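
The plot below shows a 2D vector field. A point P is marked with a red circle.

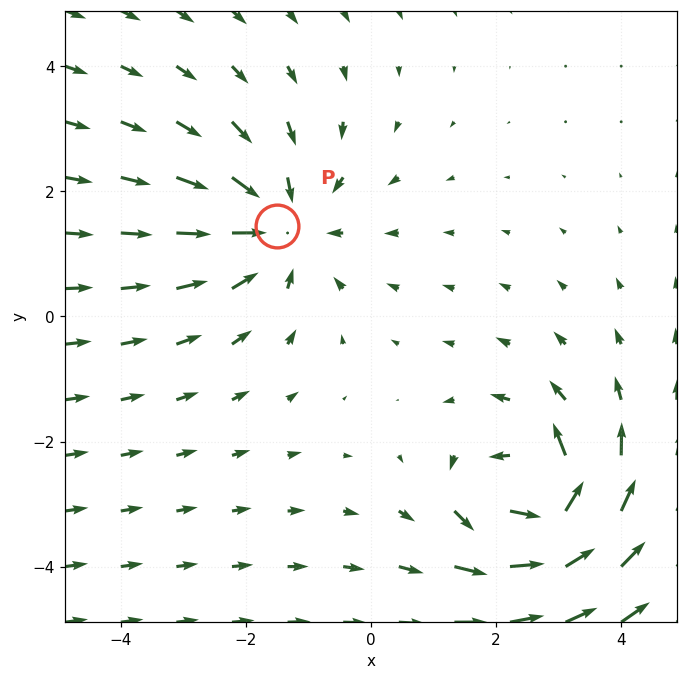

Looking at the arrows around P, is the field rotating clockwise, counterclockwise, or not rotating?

not rotating

Near P at (-1.5, 1.4) the arrows show no circulation. The curl there is ≈0.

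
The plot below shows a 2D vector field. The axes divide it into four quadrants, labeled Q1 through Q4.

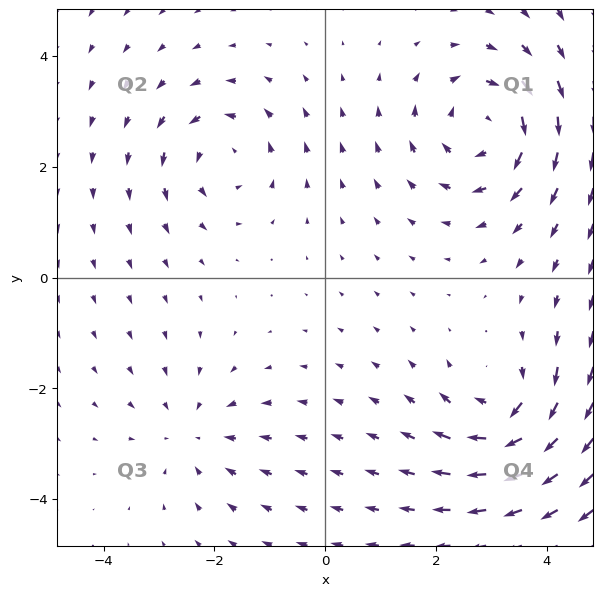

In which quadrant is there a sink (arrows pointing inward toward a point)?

The sink sits at approximately (-2.4, -2.8), which lies in quadrant Q3. The divergence there is about -2, negative as expected for a sink.

Q3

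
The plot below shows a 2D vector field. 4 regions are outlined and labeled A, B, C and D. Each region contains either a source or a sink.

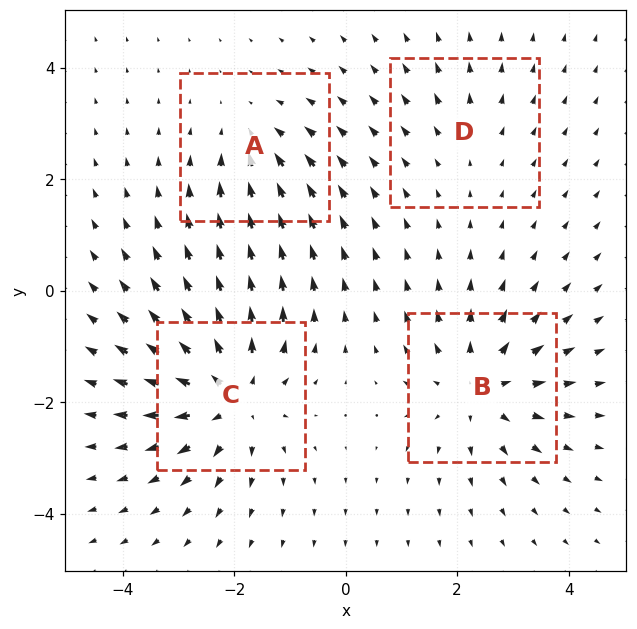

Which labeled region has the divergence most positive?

Divergence at each region's feature centre — A: about -3, B: about +5, C: about +6, D: about +2. Region C is most positive.

C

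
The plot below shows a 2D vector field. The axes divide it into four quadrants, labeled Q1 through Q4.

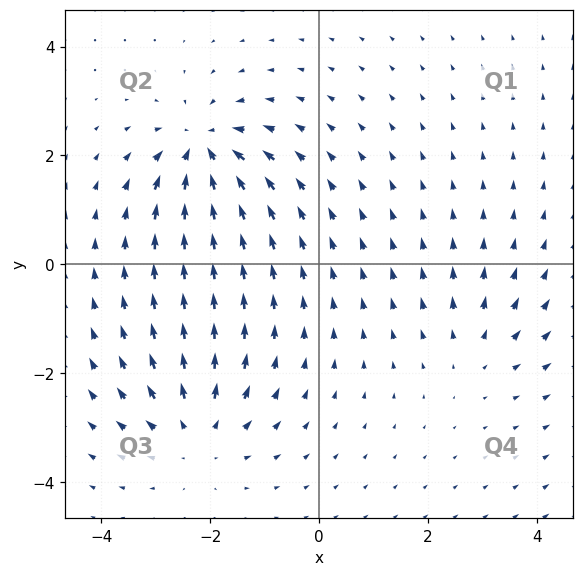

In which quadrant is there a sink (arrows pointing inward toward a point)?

The sink sits at approximately (-2.1, 2.1), which lies in quadrant Q2. The divergence there is about -7, negative as expected for a sink.

Q2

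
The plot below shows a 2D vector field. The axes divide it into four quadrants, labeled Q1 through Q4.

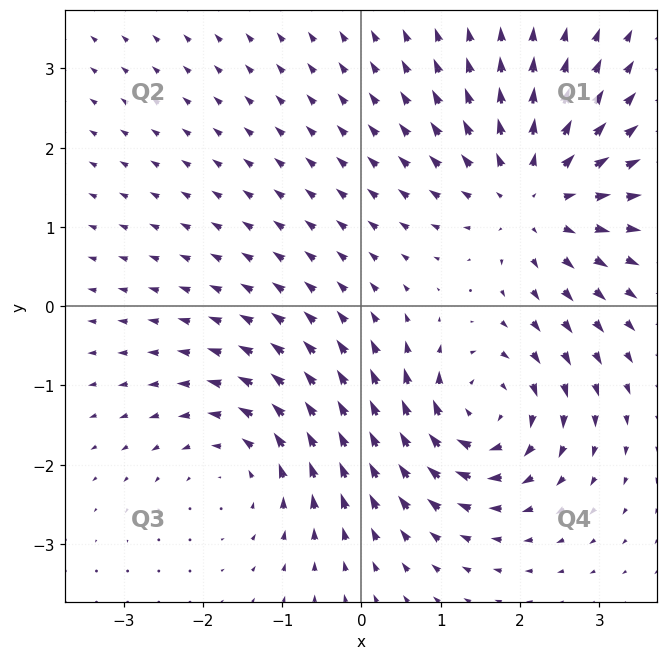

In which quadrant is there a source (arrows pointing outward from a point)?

The source sits at approximately (2.2, 1.4), which lies in quadrant Q1. The divergence there is about +4, positive as expected for a source.

Q1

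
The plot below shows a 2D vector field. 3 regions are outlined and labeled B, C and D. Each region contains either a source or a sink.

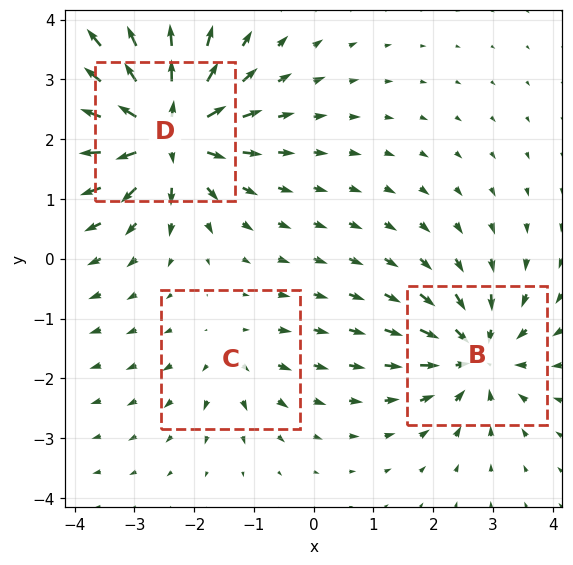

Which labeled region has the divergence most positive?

D

Divergence at each region's feature centre — B: about -4, C: about +2, D: about +7. Region D is most positive.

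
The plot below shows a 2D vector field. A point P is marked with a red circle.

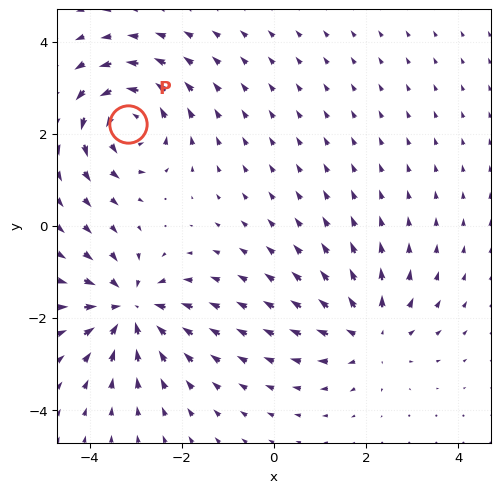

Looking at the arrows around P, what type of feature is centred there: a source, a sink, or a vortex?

At P (-3.2, 2.2) the arrows circulate counterclockwise. Divergence ≈0, curl about +5 — near-zero divergence with nonzero curl is a vortex.

vortex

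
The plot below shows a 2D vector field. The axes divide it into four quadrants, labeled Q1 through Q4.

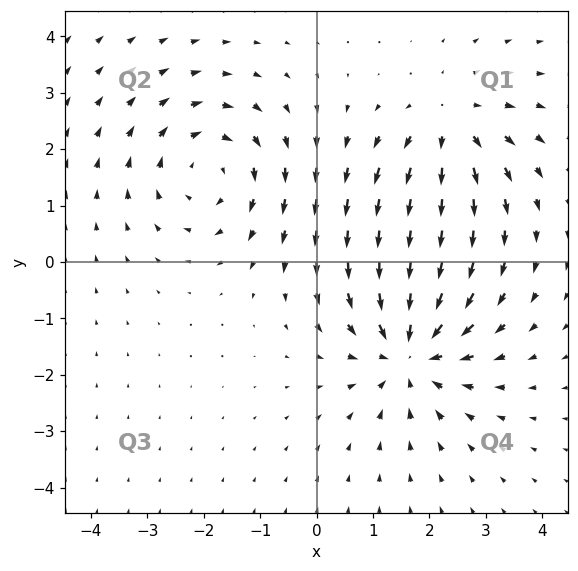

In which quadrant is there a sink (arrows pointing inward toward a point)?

The sink sits at approximately (1.7, -1.6), which lies in quadrant Q4. The divergence there is about -4, negative as expected for a sink.

Q4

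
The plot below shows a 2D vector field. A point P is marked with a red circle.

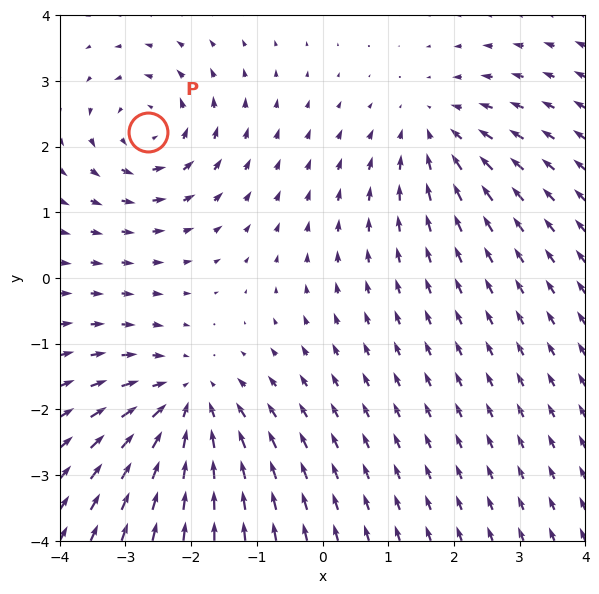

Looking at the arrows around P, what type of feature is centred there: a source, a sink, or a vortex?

At P (-2.6, 2.2) the arrows circulate counterclockwise. Divergence ≈0, curl about +4 — near-zero divergence with nonzero curl is a vortex.

vortex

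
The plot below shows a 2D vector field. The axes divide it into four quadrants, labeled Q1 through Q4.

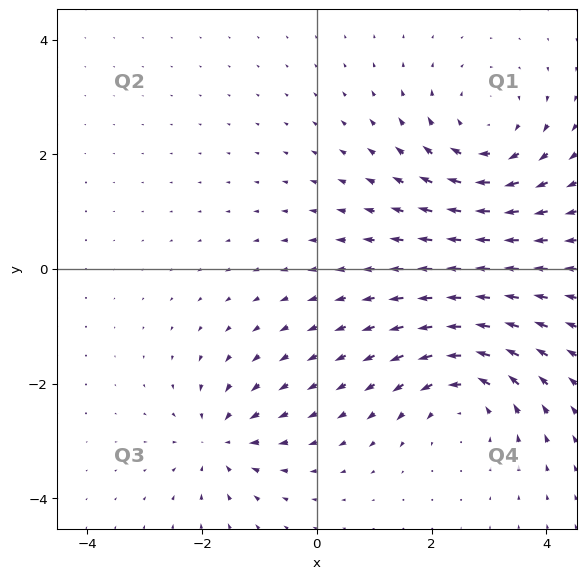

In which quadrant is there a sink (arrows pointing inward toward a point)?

Q3

The sink sits at approximately (-1.7, -3.0), which lies in quadrant Q3. The divergence there is about -4, negative as expected for a sink.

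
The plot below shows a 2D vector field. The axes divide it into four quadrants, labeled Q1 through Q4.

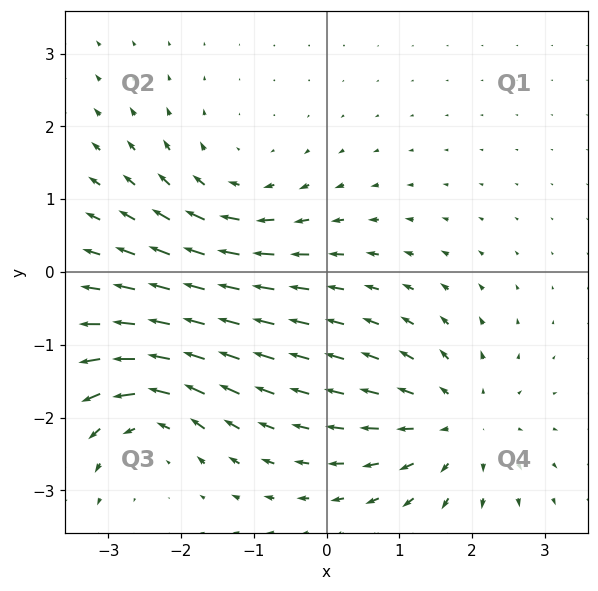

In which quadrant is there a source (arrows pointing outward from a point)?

Q4

The source sits at approximately (1.8, -2.1), which lies in quadrant Q4. The divergence there is about +4, positive as expected for a source.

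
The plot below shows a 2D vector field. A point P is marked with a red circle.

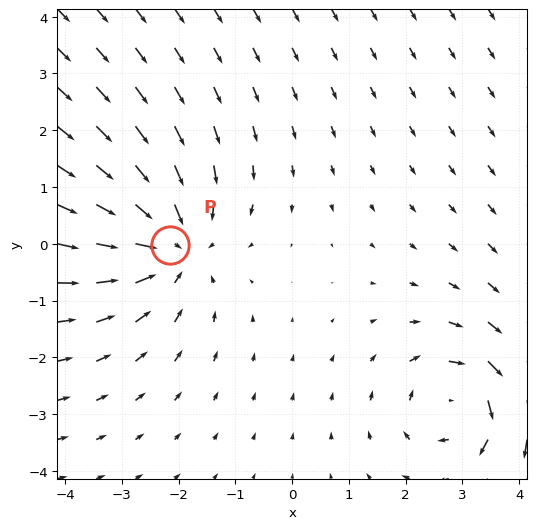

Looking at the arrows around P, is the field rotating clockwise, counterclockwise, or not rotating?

not rotating

Near P at (-2.1, -0.0) the arrows show no circulation. The curl there is ≈0.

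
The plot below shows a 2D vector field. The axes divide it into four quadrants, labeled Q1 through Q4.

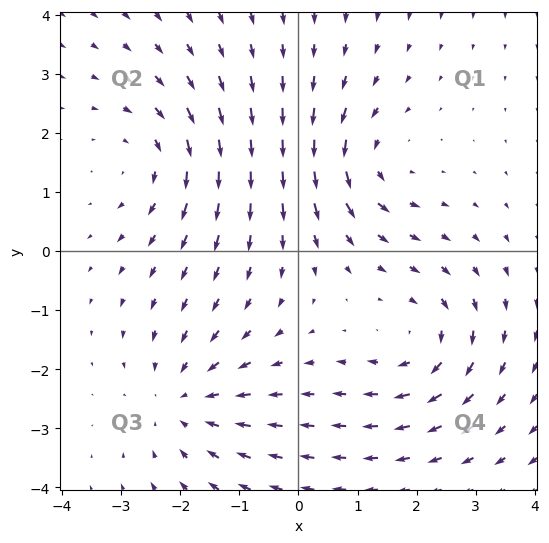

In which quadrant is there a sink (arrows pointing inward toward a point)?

Q3

The sink sits at approximately (-1.9, -2.5), which lies in quadrant Q3. The divergence there is about -3, negative as expected for a sink.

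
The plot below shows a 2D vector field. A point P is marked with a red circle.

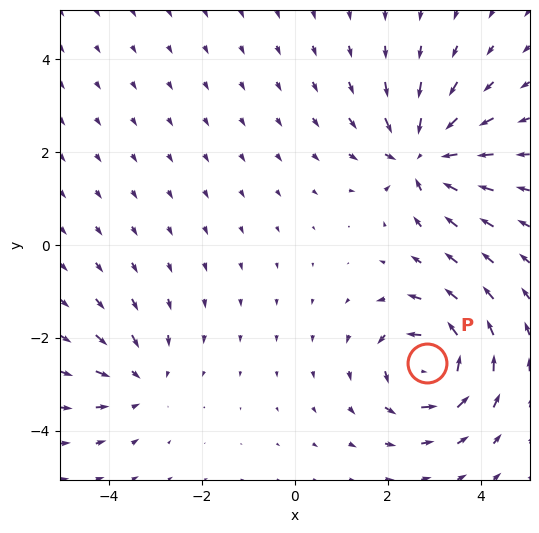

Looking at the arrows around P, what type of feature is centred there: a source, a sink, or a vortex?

vortex

At P (2.9, -2.6) the arrows circulate counterclockwise. Divergence ≈0, curl about +6 — near-zero divergence with nonzero curl is a vortex.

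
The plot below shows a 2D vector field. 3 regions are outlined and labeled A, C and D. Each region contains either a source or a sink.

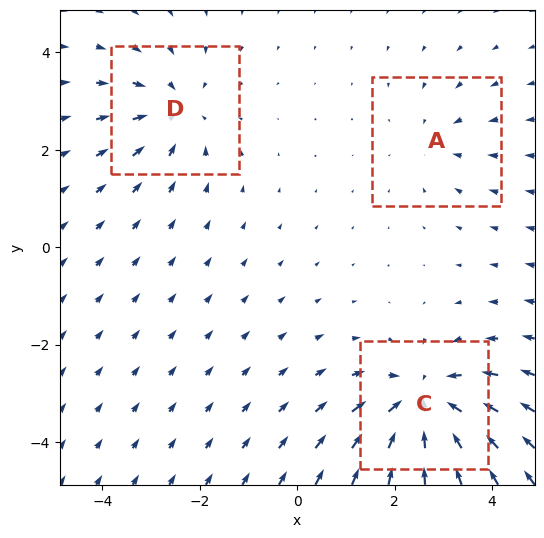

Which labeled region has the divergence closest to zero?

A

Divergence at each region's feature centre — A: about -2, C: about -5, D: about -3. Region A is closest to zero.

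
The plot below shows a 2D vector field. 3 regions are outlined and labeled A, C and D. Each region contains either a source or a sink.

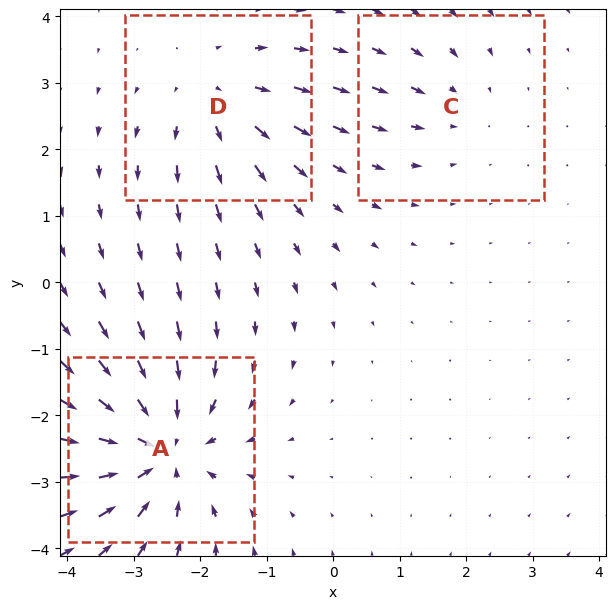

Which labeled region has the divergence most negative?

Divergence at each region's feature centre — A: about -5, C: about -2, D: about +3. Region A is most negative.

A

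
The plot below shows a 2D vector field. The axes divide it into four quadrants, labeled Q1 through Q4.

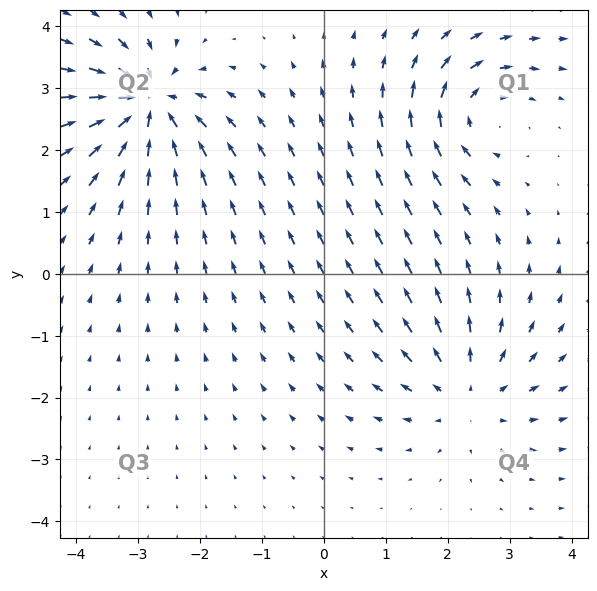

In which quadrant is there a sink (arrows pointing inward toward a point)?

Q2

The sink sits at approximately (-2.9, 2.7), which lies in quadrant Q2. The divergence there is about -6, negative as expected for a sink.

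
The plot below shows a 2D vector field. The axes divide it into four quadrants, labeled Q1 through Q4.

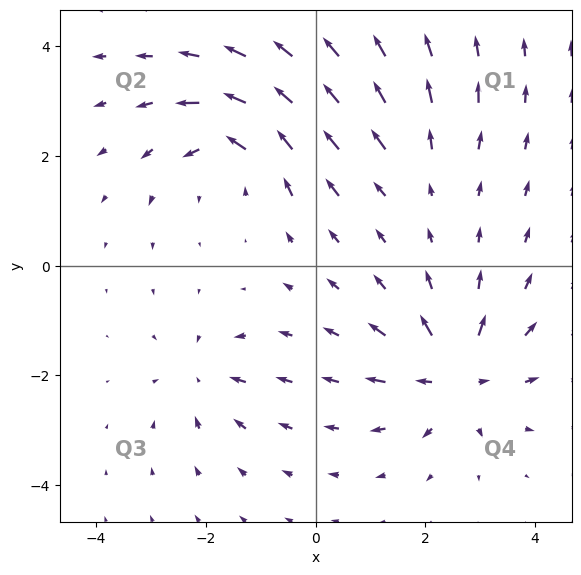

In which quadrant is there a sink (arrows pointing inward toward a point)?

Q3

The sink sits at approximately (-2.0, -2.0), which lies in quadrant Q3. The divergence there is about -4, negative as expected for a sink.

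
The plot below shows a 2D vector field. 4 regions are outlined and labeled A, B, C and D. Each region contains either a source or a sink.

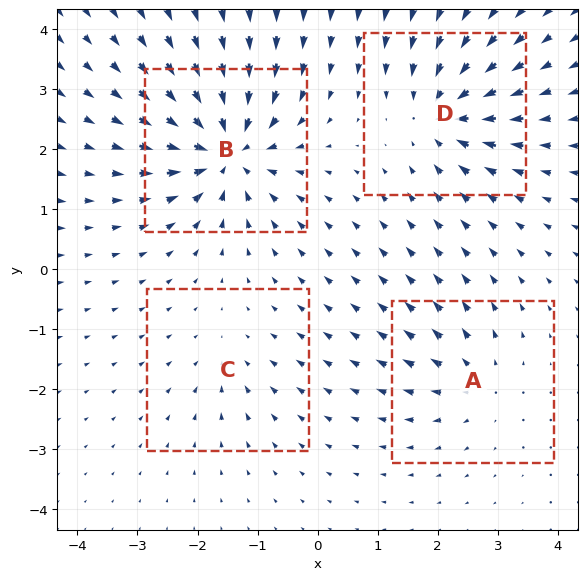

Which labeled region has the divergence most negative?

B

Divergence at each region's feature centre — A: about +4, B: about -8, C: about -3, D: about -6. Region B is most negative.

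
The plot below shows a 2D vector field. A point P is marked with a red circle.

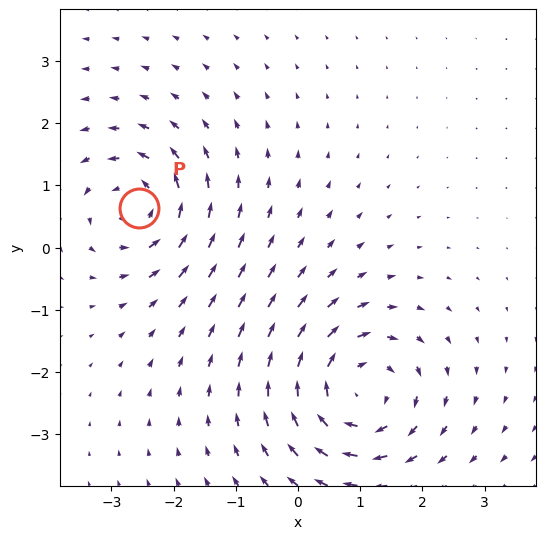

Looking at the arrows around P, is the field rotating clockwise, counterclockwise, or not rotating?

counterclockwise

Near P at (-2.6, 0.6) the arrows circulate counterclockwise. The curl (z-component) there is about +5; positive curl means counterclockwise rotation.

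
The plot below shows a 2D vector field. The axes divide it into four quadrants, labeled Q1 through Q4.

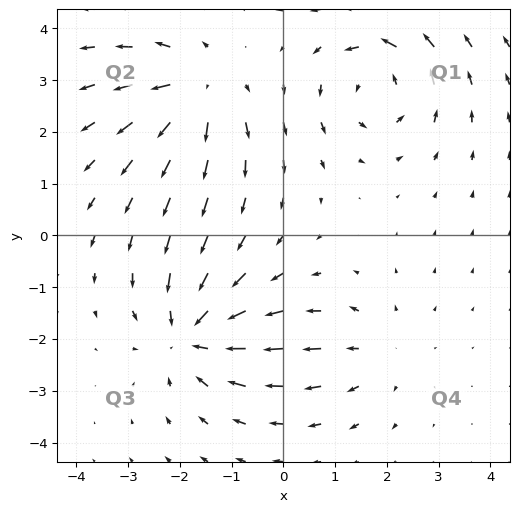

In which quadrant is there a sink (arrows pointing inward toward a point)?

Q3

The sink sits at approximately (-1.8, -1.9), which lies in quadrant Q3. The divergence there is about -5, negative as expected for a sink.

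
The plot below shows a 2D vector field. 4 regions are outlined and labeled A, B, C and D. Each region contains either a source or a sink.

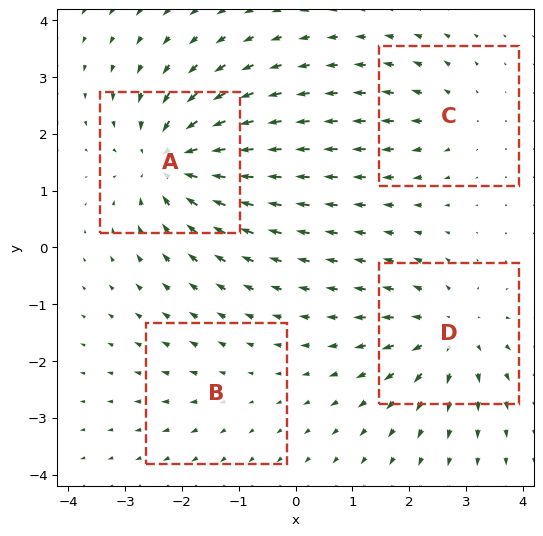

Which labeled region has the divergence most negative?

A

Divergence at each region's feature centre — A: about -7, B: about +2, C: about +3, D: about +6. Region A is most negative.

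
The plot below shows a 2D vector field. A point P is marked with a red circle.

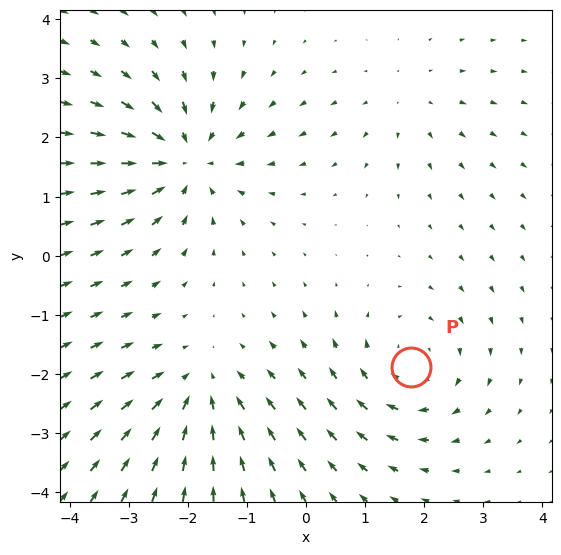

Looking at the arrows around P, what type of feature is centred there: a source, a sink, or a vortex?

At P (1.8, -1.9) the arrows circulate clockwise. Divergence ≈0, curl about -4 — near-zero divergence with nonzero curl is a vortex.

vortex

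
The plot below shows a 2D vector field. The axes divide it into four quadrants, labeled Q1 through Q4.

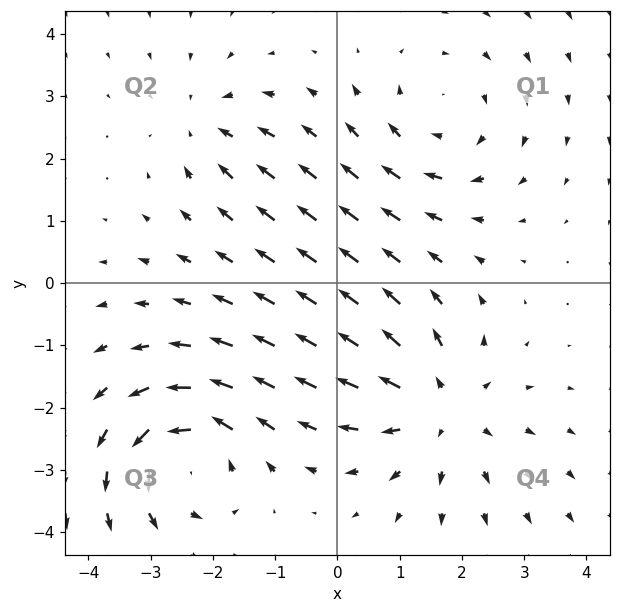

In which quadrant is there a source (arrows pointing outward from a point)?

The source sits at approximately (1.6, -2.0), which lies in quadrant Q4. The divergence there is about +4, positive as expected for a source.

Q4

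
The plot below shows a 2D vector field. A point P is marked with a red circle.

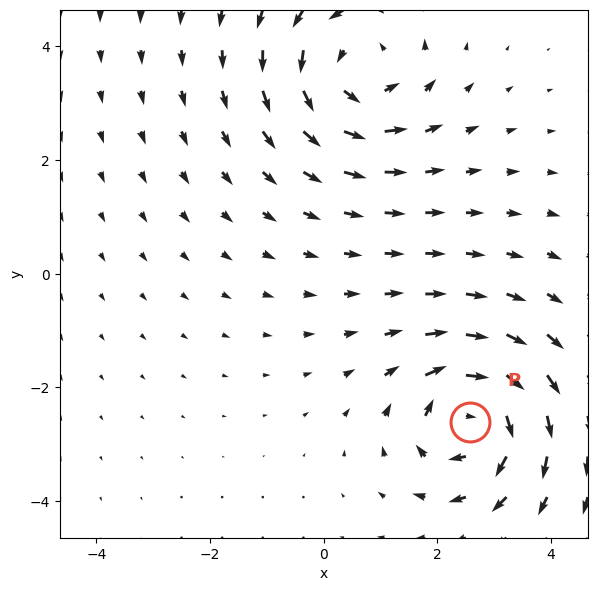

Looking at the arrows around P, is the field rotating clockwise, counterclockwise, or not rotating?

clockwise

Near P at (2.6, -2.6) the arrows circulate clockwise. The curl (z-component) there is about -6; negative curl means clockwise rotation.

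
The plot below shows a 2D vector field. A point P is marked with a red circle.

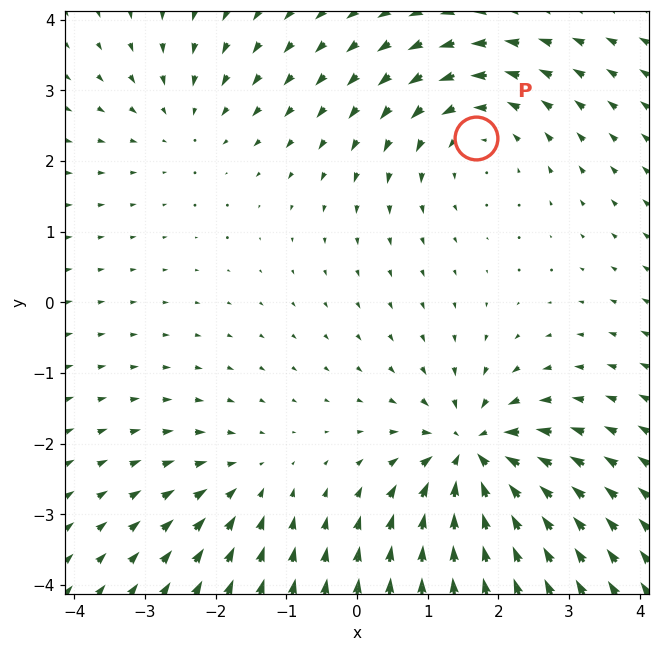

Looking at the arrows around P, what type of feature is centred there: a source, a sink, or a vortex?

vortex

At P (1.7, 2.3) the arrows circulate counterclockwise. Divergence ≈0, curl about +4 — near-zero divergence with nonzero curl is a vortex.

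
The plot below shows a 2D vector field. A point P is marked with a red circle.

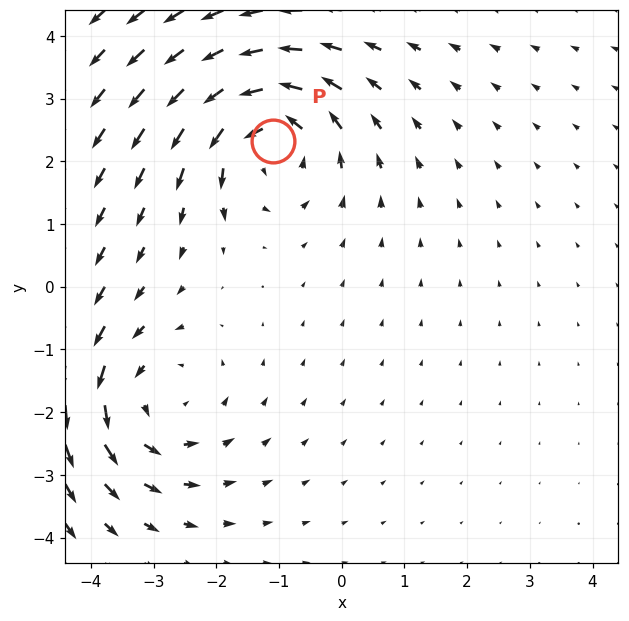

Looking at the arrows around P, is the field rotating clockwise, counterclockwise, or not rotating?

Near P at (-1.1, 2.3) the arrows circulate counterclockwise. The curl (z-component) there is about +6; positive curl means counterclockwise rotation.

counterclockwise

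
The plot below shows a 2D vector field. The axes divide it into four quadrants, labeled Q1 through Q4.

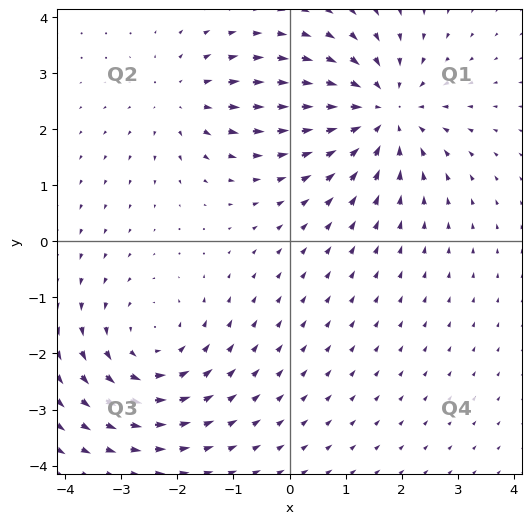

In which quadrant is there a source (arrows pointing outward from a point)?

Q2

The source sits at approximately (-1.9, 2.5), which lies in quadrant Q2. The divergence there is about +3, positive as expected for a source.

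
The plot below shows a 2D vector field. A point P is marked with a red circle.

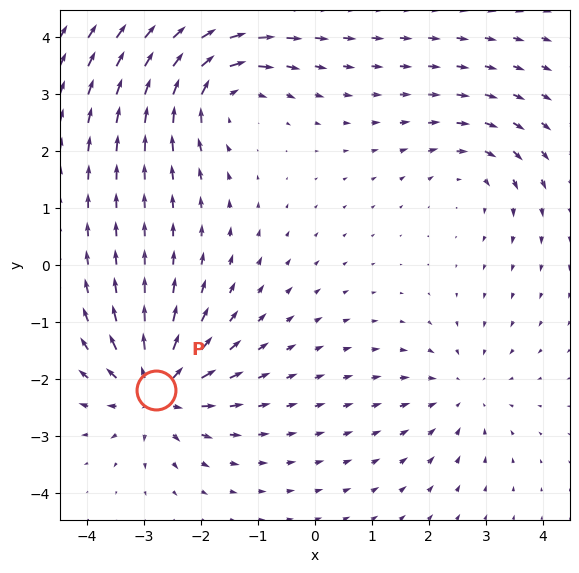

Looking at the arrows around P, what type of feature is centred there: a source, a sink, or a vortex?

source

At P (-2.8, -2.2) the arrows spread outward. Divergence about +7, curl ≈0 — positive divergence with near-zero curl is a source.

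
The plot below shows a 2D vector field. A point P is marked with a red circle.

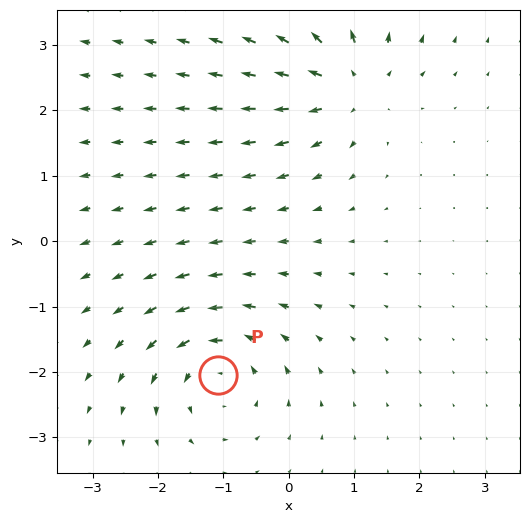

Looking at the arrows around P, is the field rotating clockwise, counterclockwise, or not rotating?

counterclockwise

Near P at (-1.1, -2.1) the arrows circulate counterclockwise. The curl (z-component) there is about +5; positive curl means counterclockwise rotation.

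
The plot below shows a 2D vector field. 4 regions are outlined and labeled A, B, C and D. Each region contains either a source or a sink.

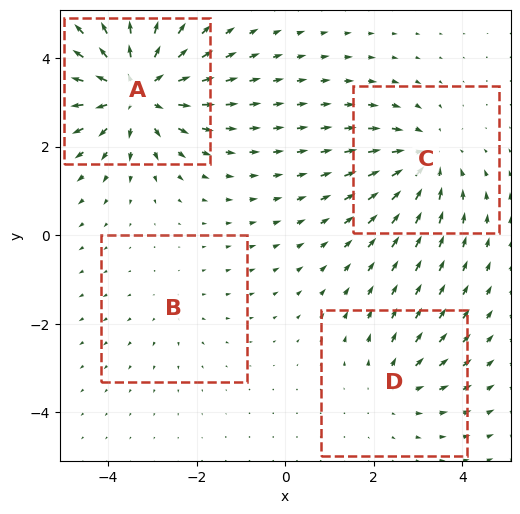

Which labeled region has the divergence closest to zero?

B

Divergence at each region's feature centre — A: about +6, B: about +2, C: about -4, D: about +3. Region B is closest to zero.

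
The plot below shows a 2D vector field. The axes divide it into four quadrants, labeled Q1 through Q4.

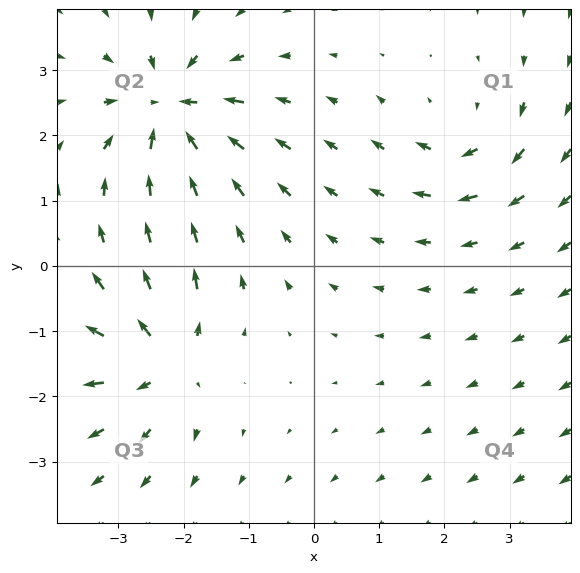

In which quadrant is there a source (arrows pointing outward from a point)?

The source sits at approximately (-2.3, -1.5), which lies in quadrant Q3. The divergence there is about +5, positive as expected for a source.

Q3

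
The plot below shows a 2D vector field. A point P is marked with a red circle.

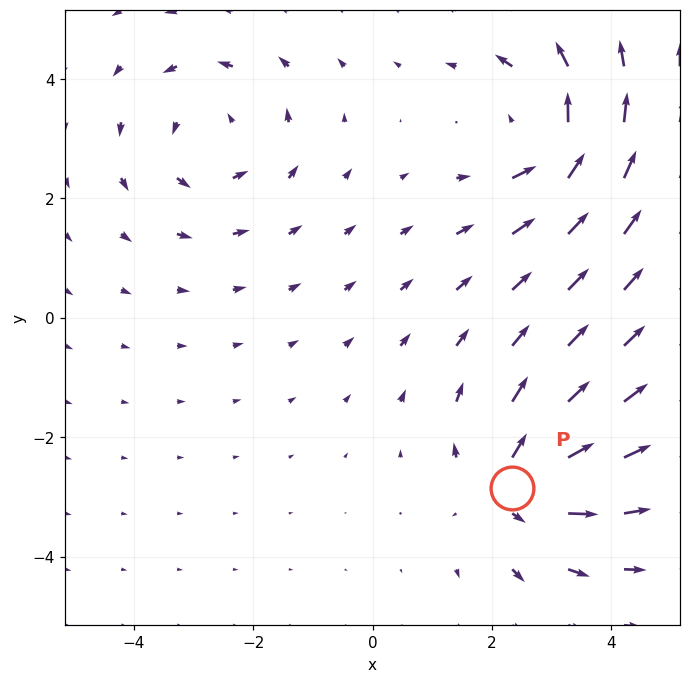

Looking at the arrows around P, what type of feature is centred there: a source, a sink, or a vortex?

source

At P (2.3, -2.9) the arrows spread outward. Divergence about +5, curl ≈0 — positive divergence with near-zero curl is a source.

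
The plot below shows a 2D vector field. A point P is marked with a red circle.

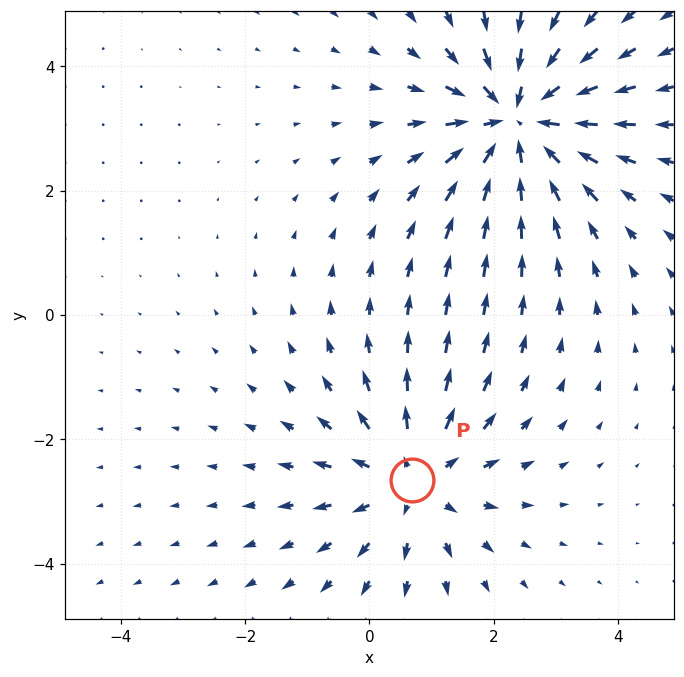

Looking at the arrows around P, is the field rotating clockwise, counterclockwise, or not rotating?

Near P at (0.7, -2.6) the arrows show no circulation. The curl there is ≈0.

not rotating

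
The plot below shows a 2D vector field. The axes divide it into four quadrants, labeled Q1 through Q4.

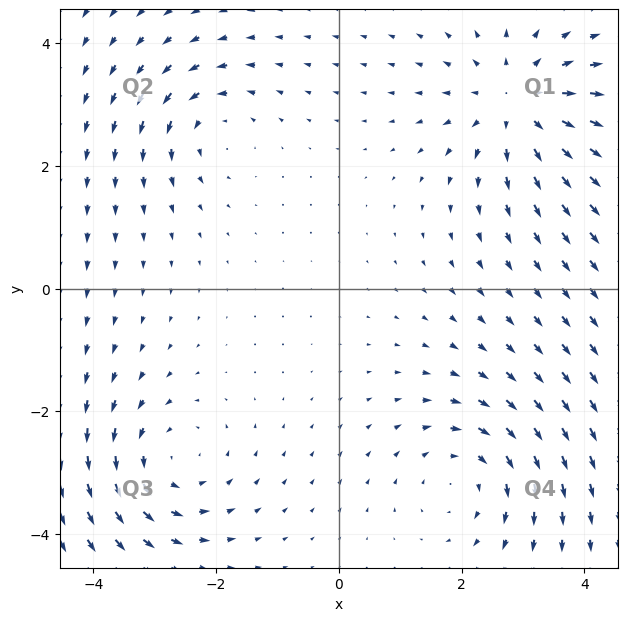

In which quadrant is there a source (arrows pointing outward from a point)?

The source sits at approximately (2.9, 3.0), which lies in quadrant Q1. The divergence there is about +4, positive as expected for a source.

Q1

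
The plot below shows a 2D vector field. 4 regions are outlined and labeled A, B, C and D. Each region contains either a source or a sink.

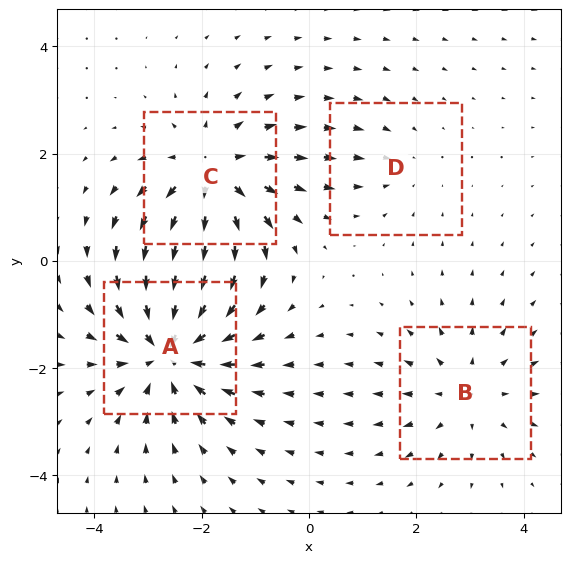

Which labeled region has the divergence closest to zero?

Divergence at each region's feature centre — A: about -6, B: about +3, C: about +5, D: about -2. Region D is closest to zero.

D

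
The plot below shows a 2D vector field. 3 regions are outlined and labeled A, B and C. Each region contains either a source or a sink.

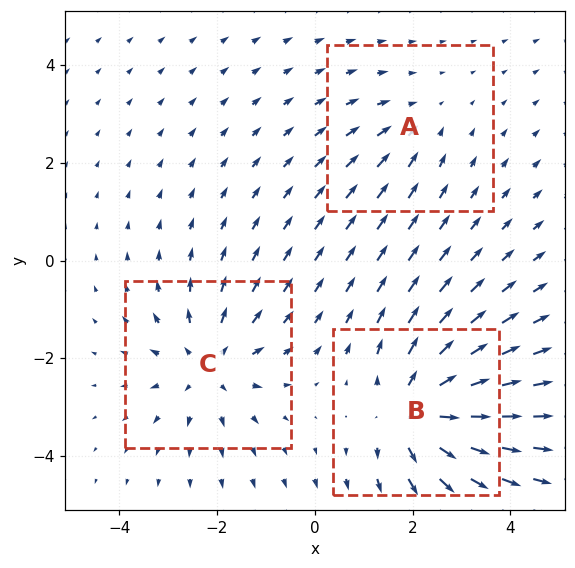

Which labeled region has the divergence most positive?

B

Divergence at each region's feature centre — A: about -2, B: about +4, C: about +3. Region B is most positive.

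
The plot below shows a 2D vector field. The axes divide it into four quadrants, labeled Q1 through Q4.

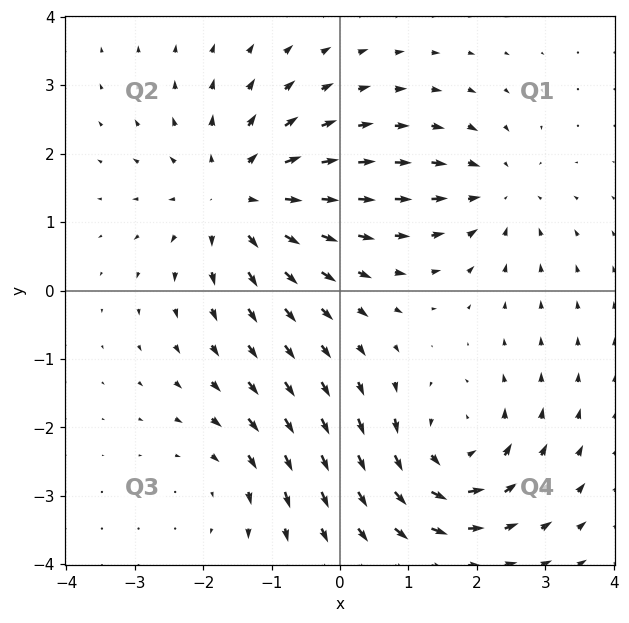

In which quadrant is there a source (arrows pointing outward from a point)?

The source sits at approximately (-1.5, 1.4), which lies in quadrant Q2. The divergence there is about +4, positive as expected for a source.

Q2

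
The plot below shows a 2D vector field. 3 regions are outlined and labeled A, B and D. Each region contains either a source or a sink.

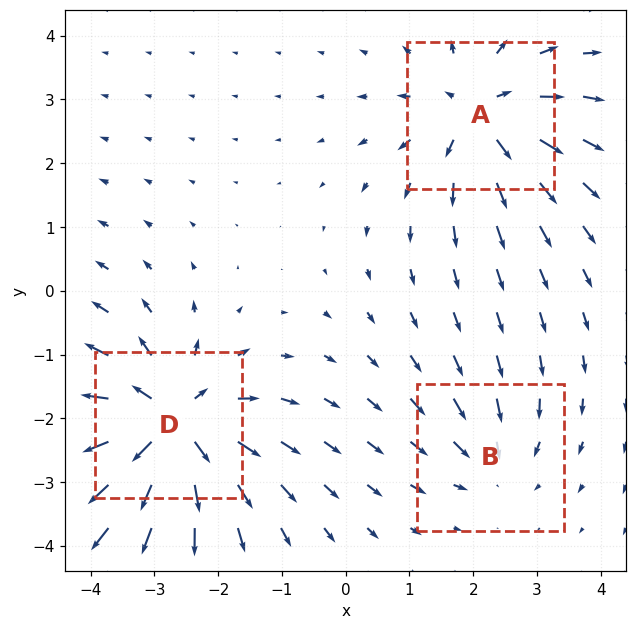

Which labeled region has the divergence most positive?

D

Divergence at each region's feature centre — A: about +4, B: about -2, D: about +6. Region D is most positive.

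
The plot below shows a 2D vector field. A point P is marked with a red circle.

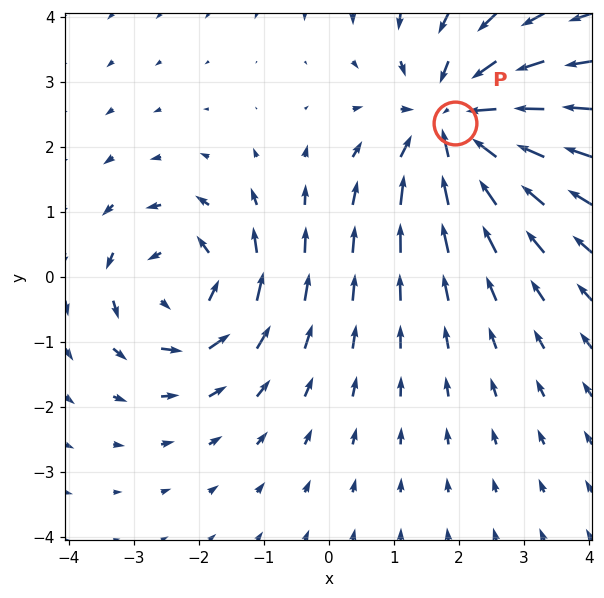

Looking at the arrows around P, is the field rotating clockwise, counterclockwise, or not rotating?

not rotating

Near P at (1.9, 2.4) the arrows show no circulation. The curl there is ≈0.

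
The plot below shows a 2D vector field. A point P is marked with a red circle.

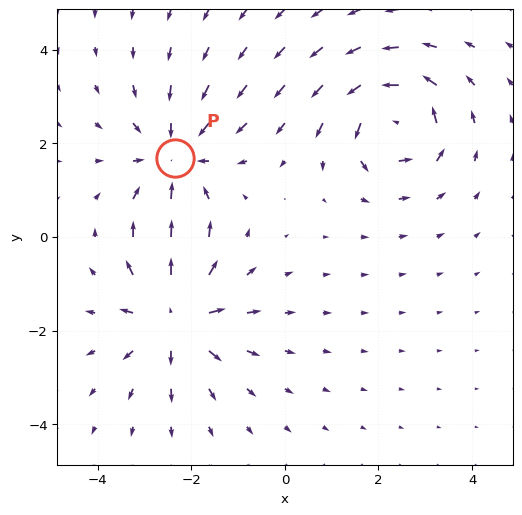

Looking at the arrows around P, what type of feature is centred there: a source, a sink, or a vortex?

sink

At P (-2.4, 1.7) the arrows converge inward. Divergence about -4, curl ≈0 — negative divergence with near-zero curl is a sink.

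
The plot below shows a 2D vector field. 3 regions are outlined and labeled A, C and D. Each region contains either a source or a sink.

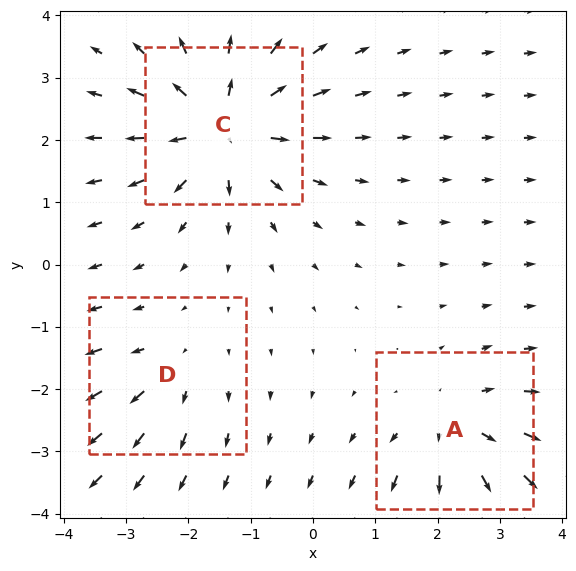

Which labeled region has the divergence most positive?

C

Divergence at each region's feature centre — A: about +4, C: about +6, D: about +2. Region C is most positive.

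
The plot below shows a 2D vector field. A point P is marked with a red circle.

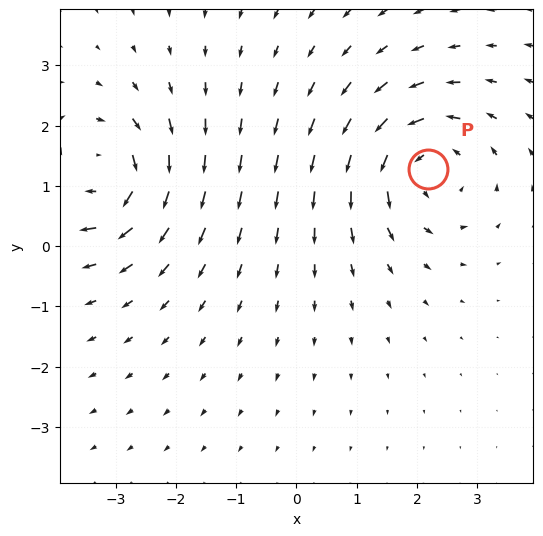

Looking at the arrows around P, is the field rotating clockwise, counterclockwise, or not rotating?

Near P at (2.2, 1.3) the arrows circulate counterclockwise. The curl (z-component) there is about +4; positive curl means counterclockwise rotation.

counterclockwise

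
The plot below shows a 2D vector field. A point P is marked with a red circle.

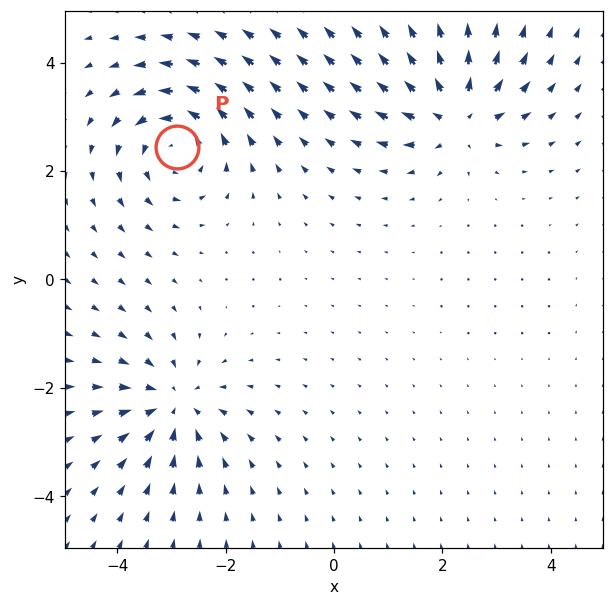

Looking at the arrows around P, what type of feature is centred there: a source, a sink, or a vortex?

vortex

At P (-2.9, 2.4) the arrows circulate counterclockwise. Divergence ≈0, curl about +5 — near-zero divergence with nonzero curl is a vortex.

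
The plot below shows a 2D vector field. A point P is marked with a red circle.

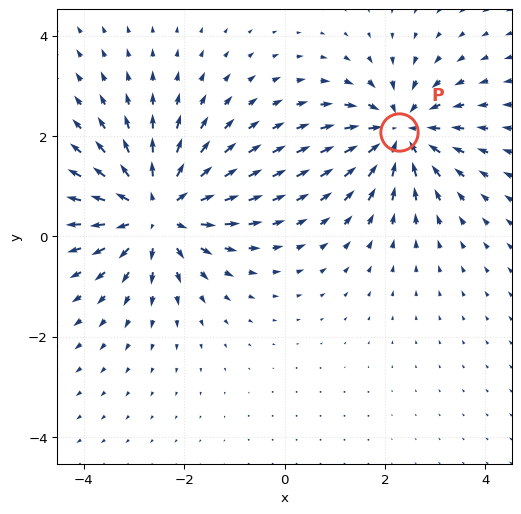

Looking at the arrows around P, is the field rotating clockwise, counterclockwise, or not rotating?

Near P at (2.3, 2.1) the arrows show no circulation. The curl there is ≈0.

not rotating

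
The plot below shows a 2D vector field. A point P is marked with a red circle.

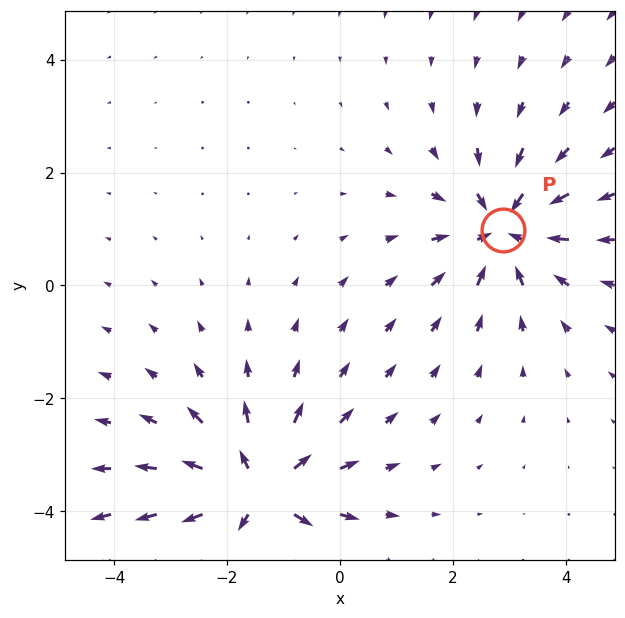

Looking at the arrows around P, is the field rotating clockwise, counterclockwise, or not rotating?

not rotating

Near P at (2.9, 1.0) the arrows show no circulation. The curl there is ≈0.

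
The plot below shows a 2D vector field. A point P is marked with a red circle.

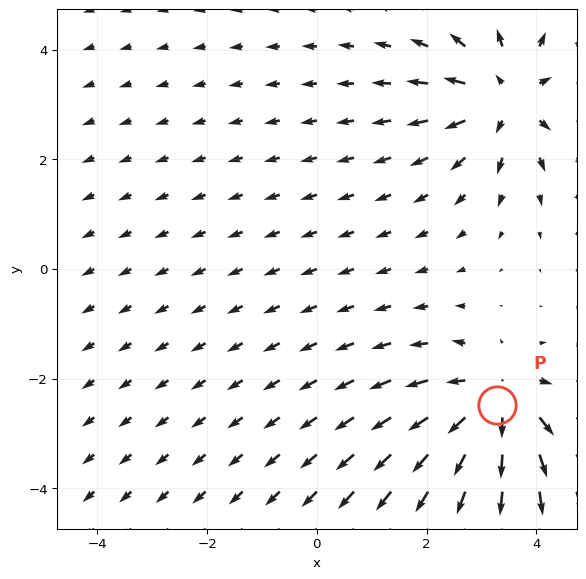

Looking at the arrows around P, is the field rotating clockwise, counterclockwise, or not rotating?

Near P at (3.3, -2.5) the arrows show no circulation. The curl there is ≈0.

not rotating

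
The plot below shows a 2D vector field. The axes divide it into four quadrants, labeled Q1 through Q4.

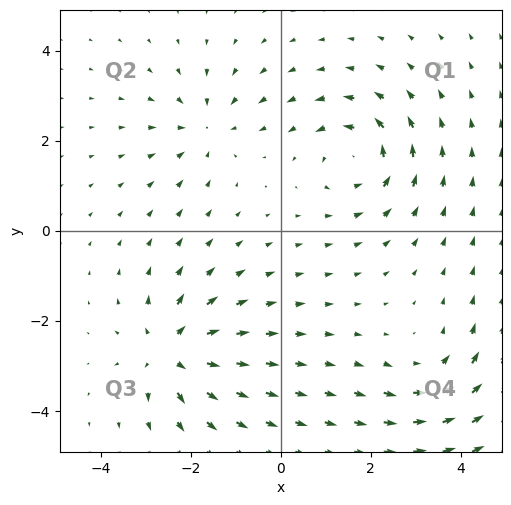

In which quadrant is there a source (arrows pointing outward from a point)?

The source sits at approximately (-2.4, -2.7), which lies in quadrant Q3. The divergence there is about +6, positive as expected for a source.

Q3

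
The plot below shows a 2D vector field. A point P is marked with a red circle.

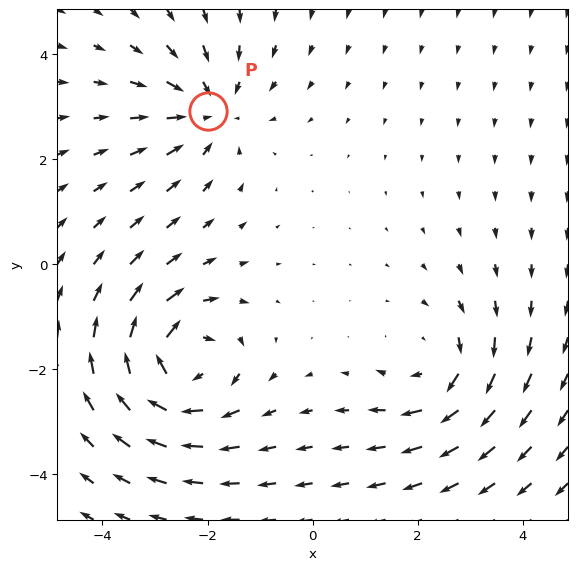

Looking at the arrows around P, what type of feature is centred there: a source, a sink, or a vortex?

At P (-2.0, 2.9) the arrows converge inward. Divergence about -3, curl ≈0 — negative divergence with near-zero curl is a sink.

sink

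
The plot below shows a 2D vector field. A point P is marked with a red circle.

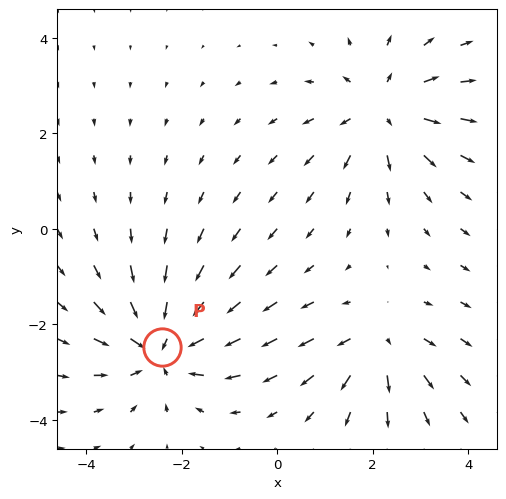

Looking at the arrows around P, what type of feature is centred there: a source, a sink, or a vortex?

sink

At P (-2.4, -2.5) the arrows converge inward. Divergence about -5, curl ≈0 — negative divergence with near-zero curl is a sink.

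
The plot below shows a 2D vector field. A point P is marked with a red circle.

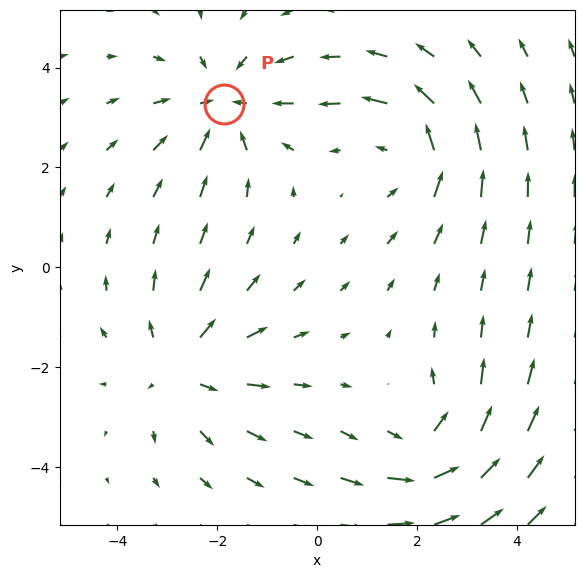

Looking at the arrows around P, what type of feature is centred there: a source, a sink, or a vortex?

At P (-1.9, 3.3) the arrows converge inward. Divergence about -4, curl ≈0 — negative divergence with near-zero curl is a sink.

sink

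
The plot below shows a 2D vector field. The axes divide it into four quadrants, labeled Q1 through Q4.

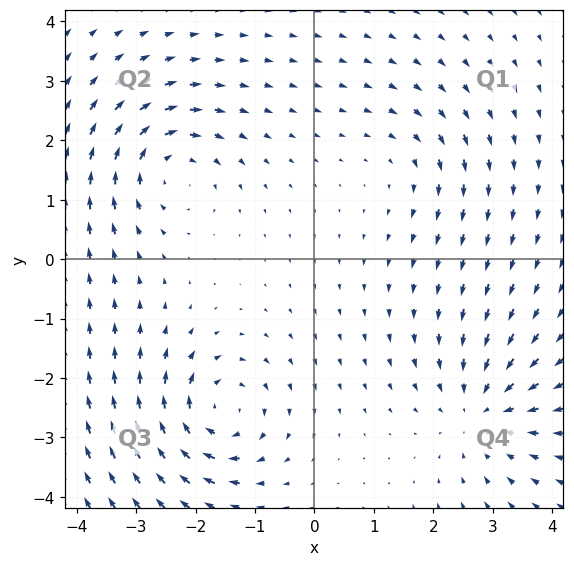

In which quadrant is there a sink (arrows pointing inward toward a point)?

Q4

The sink sits at approximately (2.8, -2.6), which lies in quadrant Q4. The divergence there is about -4, negative as expected for a sink.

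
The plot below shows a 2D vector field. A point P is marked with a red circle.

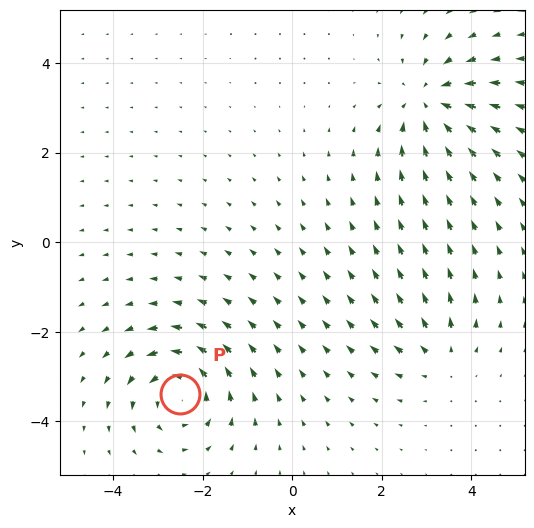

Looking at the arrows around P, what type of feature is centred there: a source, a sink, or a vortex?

vortex

At P (-2.5, -3.4) the arrows circulate counterclockwise. Divergence ≈0, curl about +6 — near-zero divergence with nonzero curl is a vortex.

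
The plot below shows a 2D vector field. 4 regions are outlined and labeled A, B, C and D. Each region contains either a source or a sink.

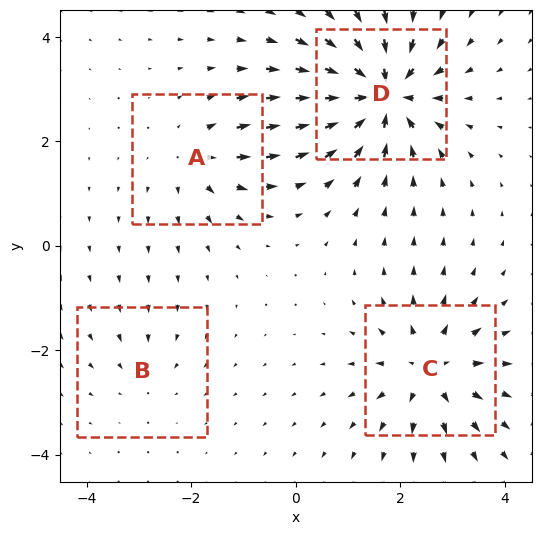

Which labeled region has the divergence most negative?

Divergence at each region's feature centre — A: about +4, B: about -2, C: about +6, D: about -8. Region D is most negative.

D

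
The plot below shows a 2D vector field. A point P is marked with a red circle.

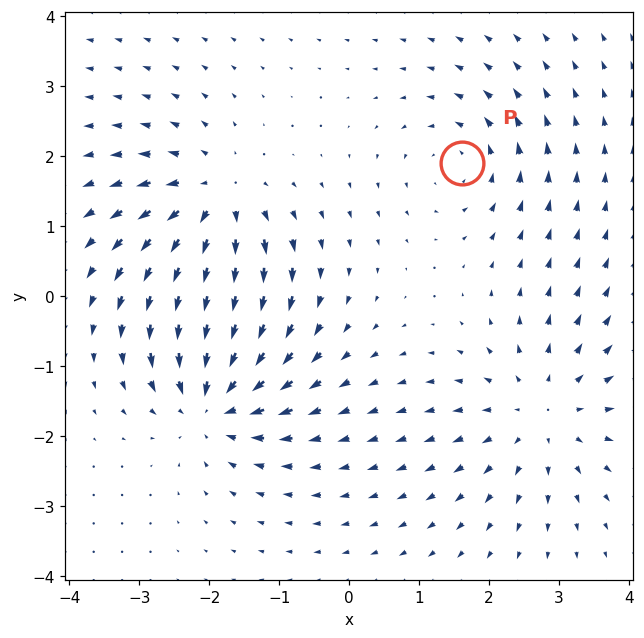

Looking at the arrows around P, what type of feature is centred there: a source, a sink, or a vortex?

vortex

At P (1.6, 1.9) the arrows circulate counterclockwise. Divergence ≈0, curl about +4 — near-zero divergence with nonzero curl is a vortex.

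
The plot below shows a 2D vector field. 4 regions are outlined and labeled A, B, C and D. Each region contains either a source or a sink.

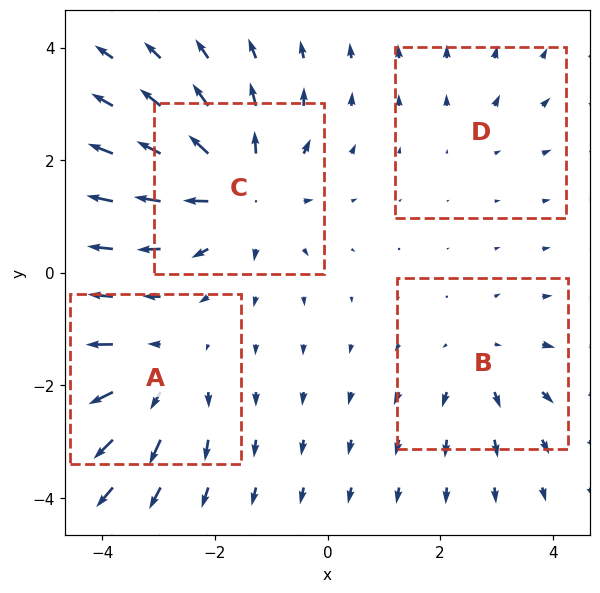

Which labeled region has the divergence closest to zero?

D

Divergence at each region's feature centre — A: about +5, B: about +3, C: about +6, D: about +2. Region D is closest to zero.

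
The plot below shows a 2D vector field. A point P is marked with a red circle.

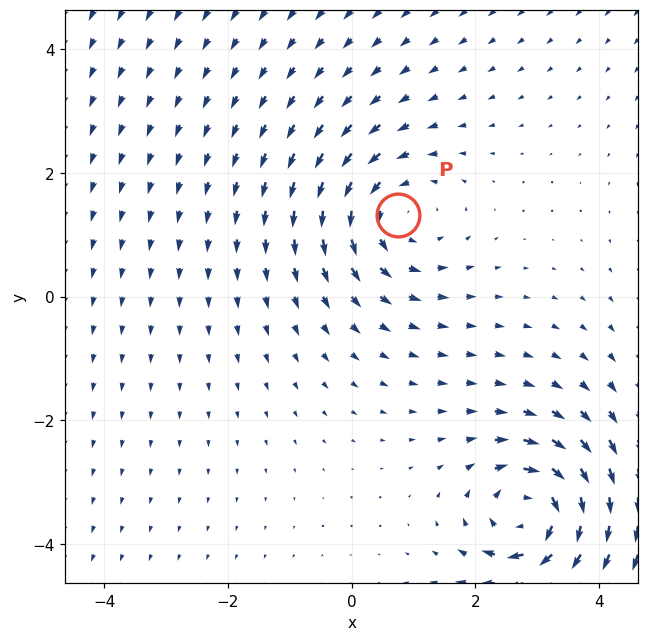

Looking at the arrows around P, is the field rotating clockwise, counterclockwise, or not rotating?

counterclockwise

Near P at (0.8, 1.3) the arrows circulate counterclockwise. The curl (z-component) there is about +3; positive curl means counterclockwise rotation.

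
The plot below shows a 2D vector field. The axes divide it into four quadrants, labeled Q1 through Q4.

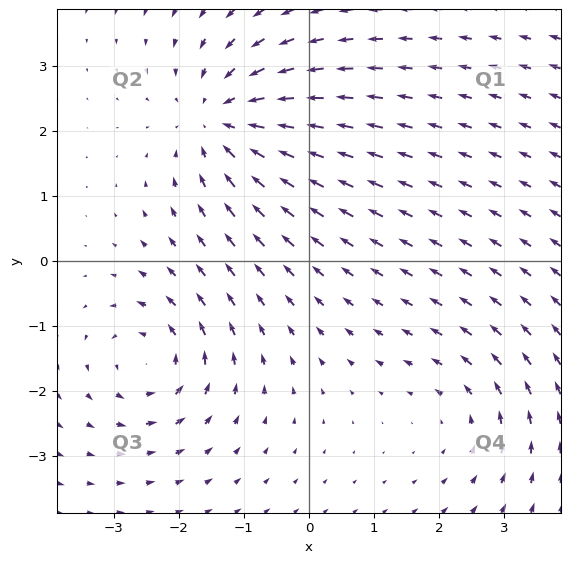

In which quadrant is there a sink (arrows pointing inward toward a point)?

The sink sits at approximately (-1.3, 2.2), which lies in quadrant Q2. The divergence there is about -5, negative as expected for a sink.

Q2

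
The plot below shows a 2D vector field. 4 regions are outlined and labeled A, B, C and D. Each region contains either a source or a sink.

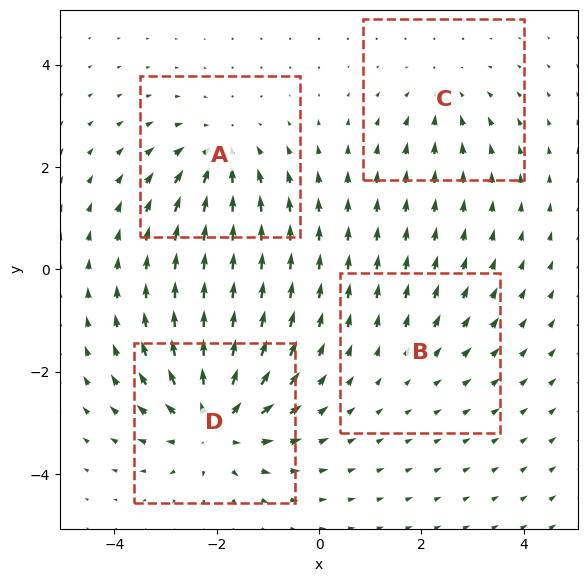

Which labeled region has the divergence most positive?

D

Divergence at each region's feature centre — A: about -5, B: about +2, C: about -3, D: about +7. Region D is most positive.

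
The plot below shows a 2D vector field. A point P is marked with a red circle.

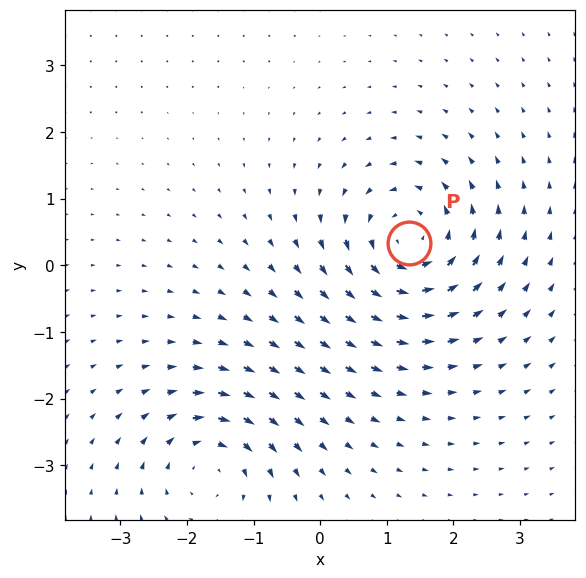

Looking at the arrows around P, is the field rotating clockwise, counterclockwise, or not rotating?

counterclockwise

Near P at (1.3, 0.3) the arrows circulate counterclockwise. The curl (z-component) there is about +5; positive curl means counterclockwise rotation.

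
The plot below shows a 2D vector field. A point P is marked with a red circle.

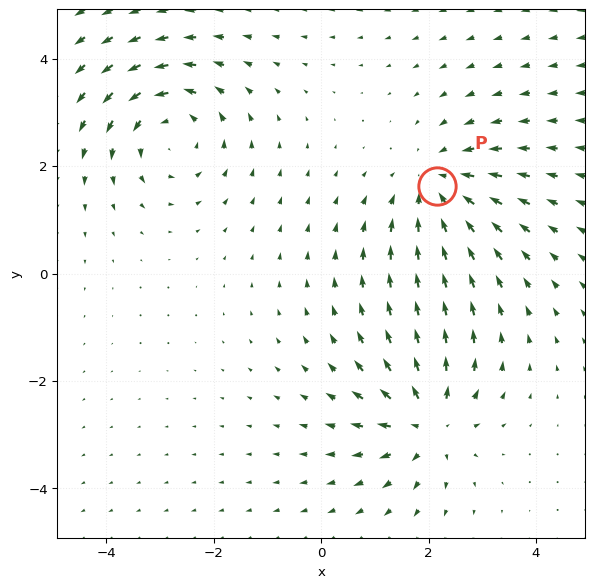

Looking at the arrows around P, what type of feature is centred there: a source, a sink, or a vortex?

sink

At P (2.2, 1.6) the arrows converge inward. Divergence about -3, curl ≈0 — negative divergence with near-zero curl is a sink.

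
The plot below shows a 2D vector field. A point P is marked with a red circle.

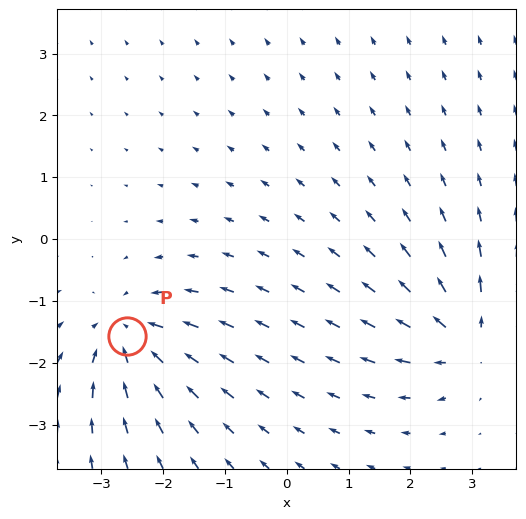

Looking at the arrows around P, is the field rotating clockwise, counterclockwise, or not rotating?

not rotating

Near P at (-2.6, -1.6) the arrows show no circulation. The curl there is ≈0.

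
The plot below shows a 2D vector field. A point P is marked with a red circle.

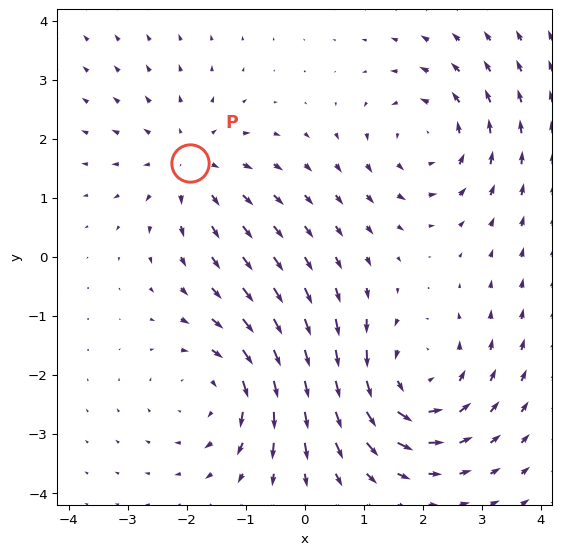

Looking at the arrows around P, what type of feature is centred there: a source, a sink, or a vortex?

source

At P (-1.9, 1.6) the arrows spread outward. Divergence about +3, curl ≈0 — positive divergence with near-zero curl is a source.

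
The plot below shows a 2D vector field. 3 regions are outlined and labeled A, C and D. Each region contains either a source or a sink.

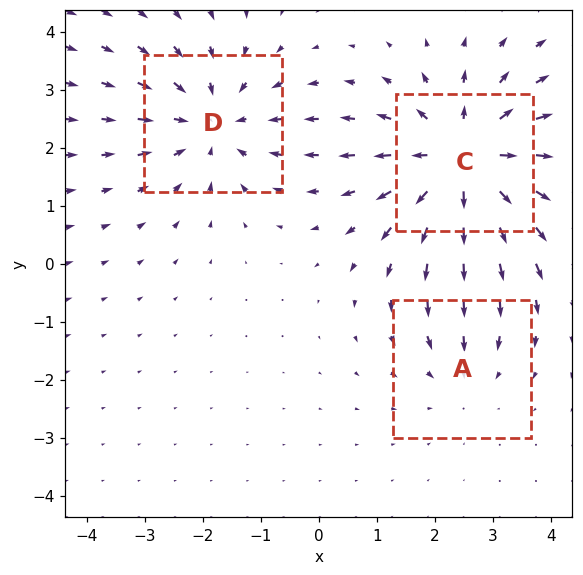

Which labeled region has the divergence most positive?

C

Divergence at each region's feature centre — A: about -2, C: about +4, D: about -3. Region C is most positive.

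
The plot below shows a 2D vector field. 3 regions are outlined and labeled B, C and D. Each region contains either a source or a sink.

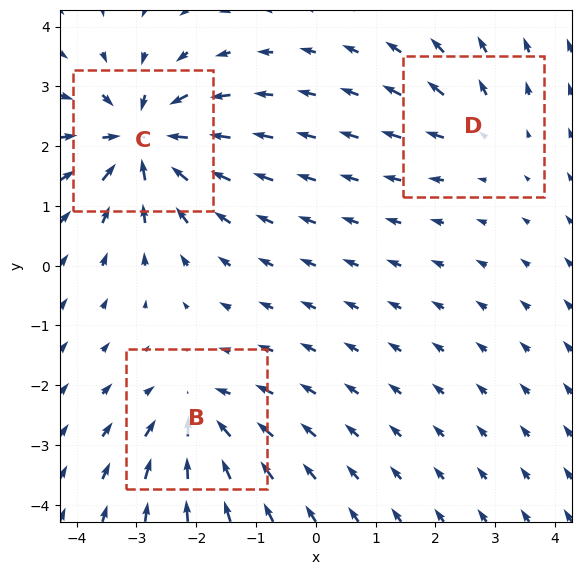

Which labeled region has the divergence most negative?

Divergence at each region's feature centre — B: about -4, C: about -6, D: about +3. Region C is most negative.

C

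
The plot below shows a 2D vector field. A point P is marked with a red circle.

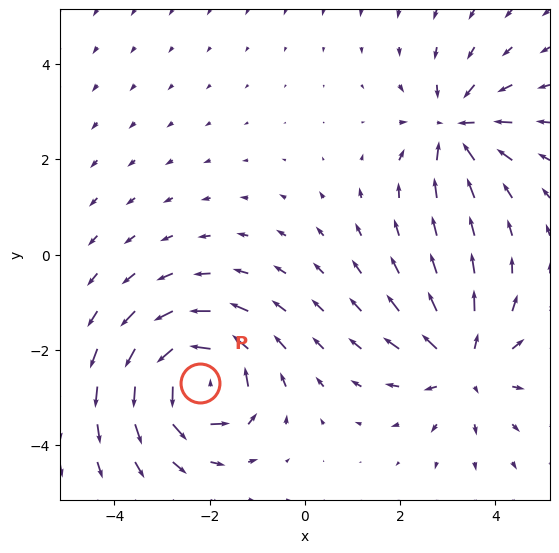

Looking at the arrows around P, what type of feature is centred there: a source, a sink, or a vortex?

At P (-2.2, -2.7) the arrows circulate counterclockwise. Divergence ≈0, curl about +5 — near-zero divergence with nonzero curl is a vortex.

vortex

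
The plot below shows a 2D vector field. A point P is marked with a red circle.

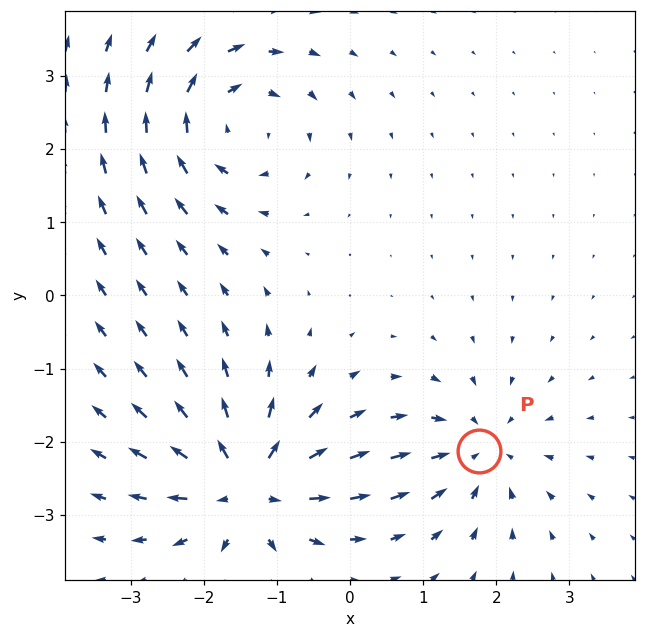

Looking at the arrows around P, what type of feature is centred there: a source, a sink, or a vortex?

sink

At P (1.8, -2.1) the arrows converge inward. Divergence about -4, curl ≈0 — negative divergence with near-zero curl is a sink.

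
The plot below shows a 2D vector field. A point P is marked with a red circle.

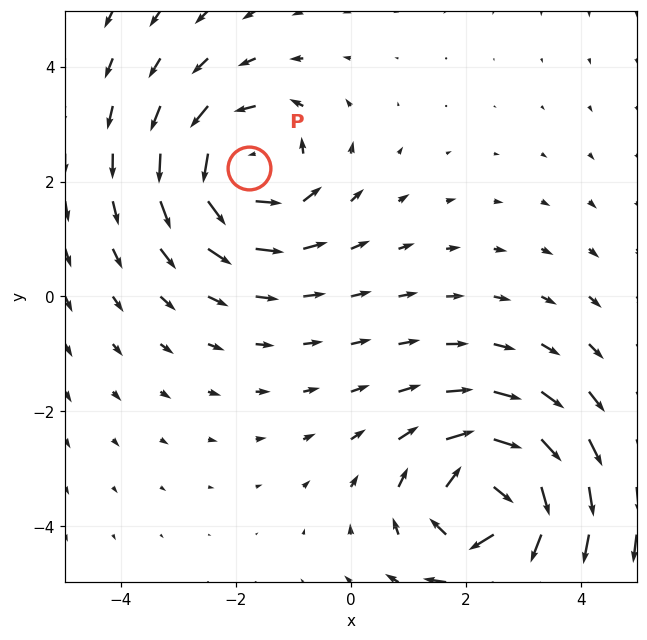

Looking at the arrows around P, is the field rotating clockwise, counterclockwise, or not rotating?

Near P at (-1.8, 2.2) the arrows circulate counterclockwise. The curl (z-component) there is about +3; positive curl means counterclockwise rotation.

counterclockwise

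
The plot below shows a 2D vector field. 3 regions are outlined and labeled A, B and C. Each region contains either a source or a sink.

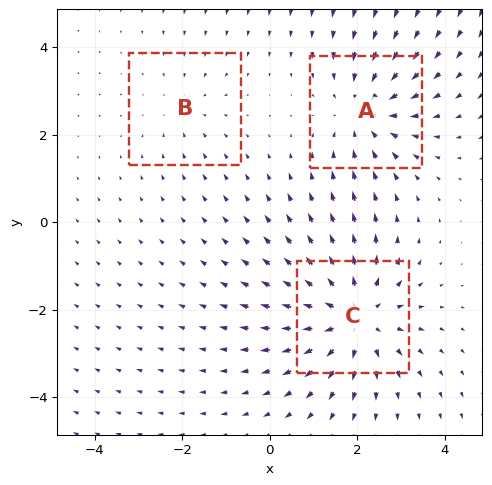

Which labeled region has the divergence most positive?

C

Divergence at each region's feature centre — A: about -3, B: about -2, C: about +4. Region C is most positive.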